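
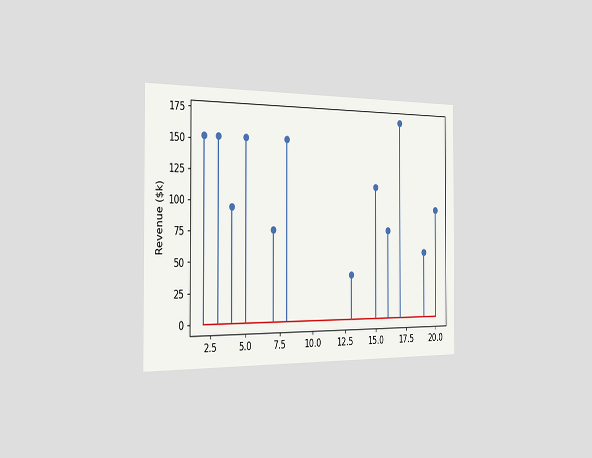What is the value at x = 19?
$57k

The chart is viewed slightly from the left. The stem at x=19 reaches $57k.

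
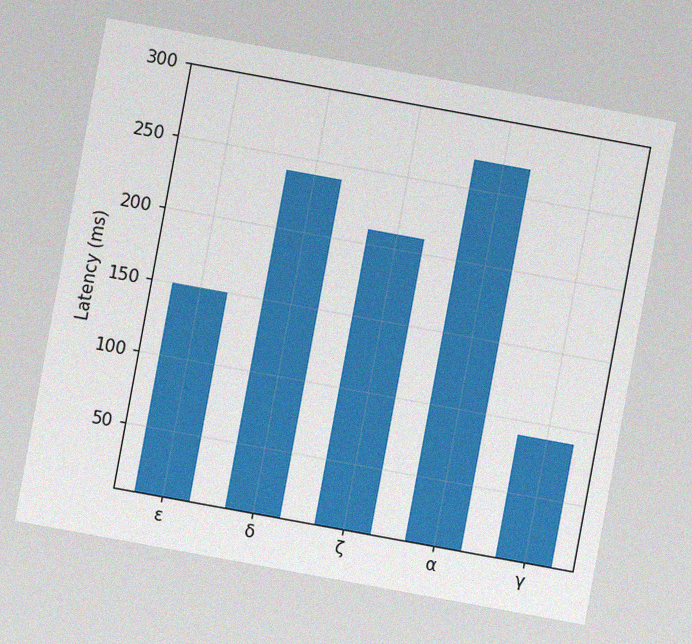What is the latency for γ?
90ms

The chart is tilted about 10° clockwise, with some photo noise. Reading along the chart's y-axis, the γ bar reaches 90ms.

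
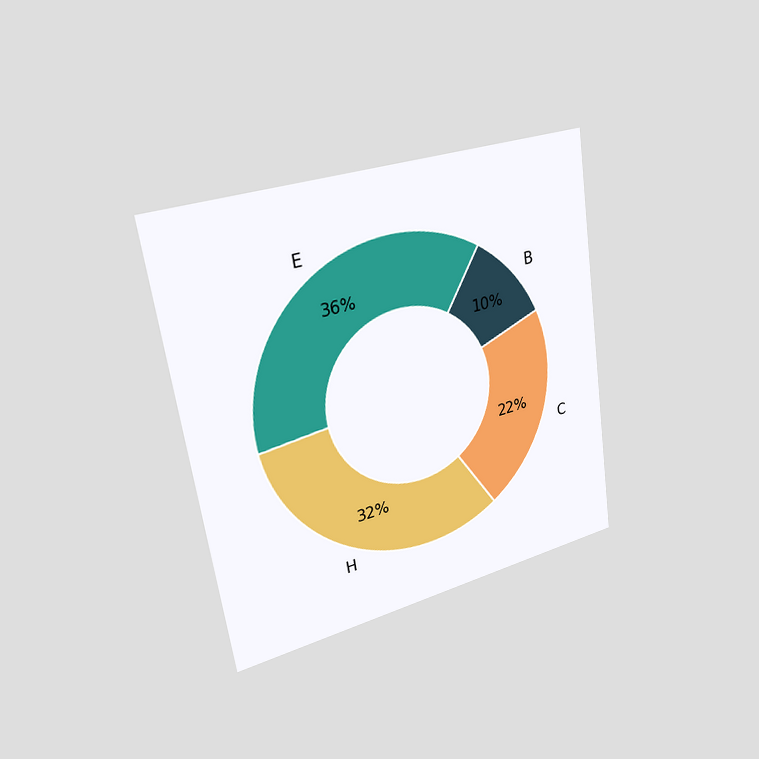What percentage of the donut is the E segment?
The chart is tilted about 8° counter-clockwise and viewed slightly from the left. The E segment takes up 36% of the ring.

36%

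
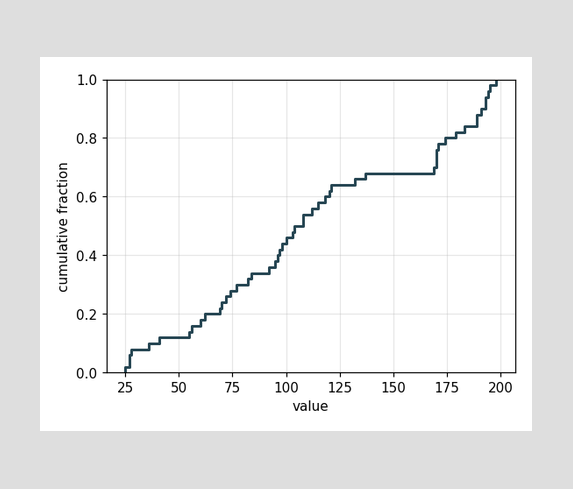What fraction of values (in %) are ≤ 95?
At x=95 the ECDF step is at 38%.

38%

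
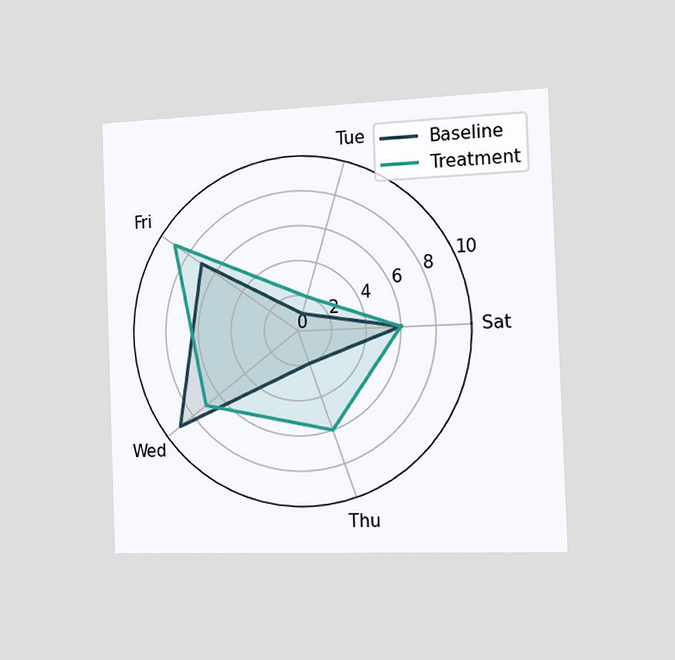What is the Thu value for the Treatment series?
The chart is tilted about 2° counter-clockwise and viewed slightly from the right. On the Thu axis, Treatment reaches 6.

6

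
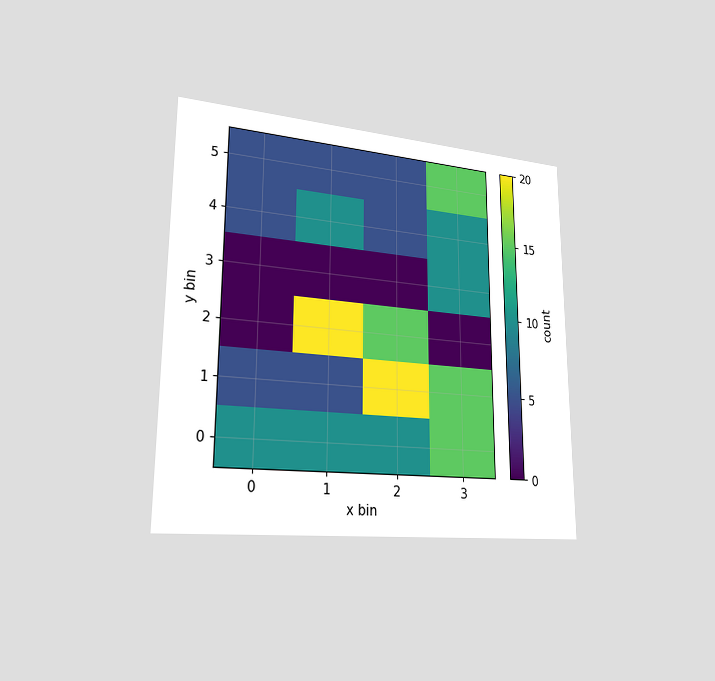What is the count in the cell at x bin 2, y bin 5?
The chart is viewed slightly from the left. Matching the cell (2, 5) against the colorbar gives 5.

5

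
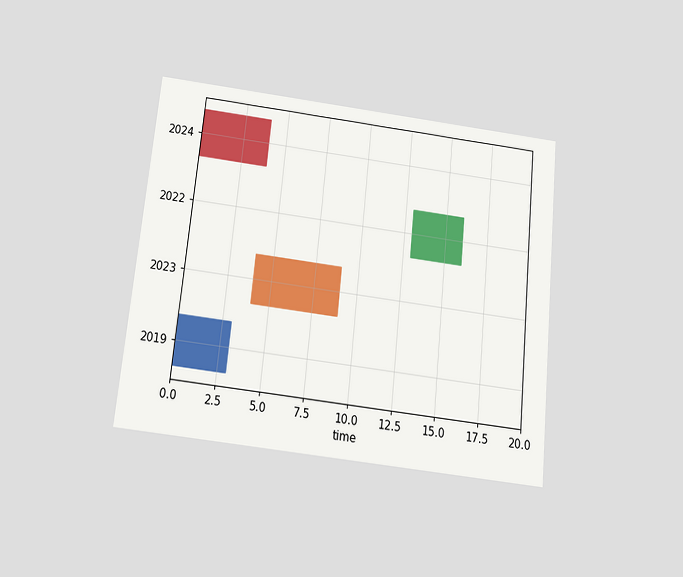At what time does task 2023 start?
The chart is tilted about 6° clockwise and viewed slightly from below. The 2023 bar begins at t=4.

4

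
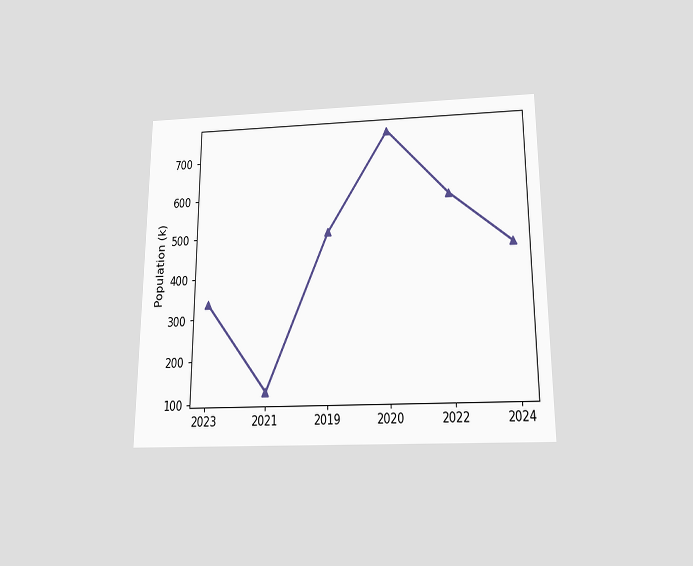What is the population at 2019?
The chart is viewed slightly from below. At 2019, the line is at 504k.

504k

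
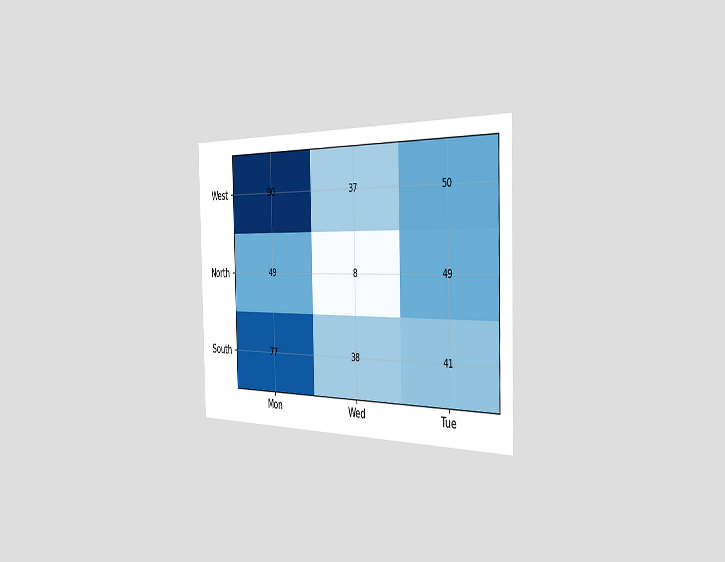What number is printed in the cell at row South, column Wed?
The chart is viewed slightly from the right. The (South, Wed) cell reads 38.

38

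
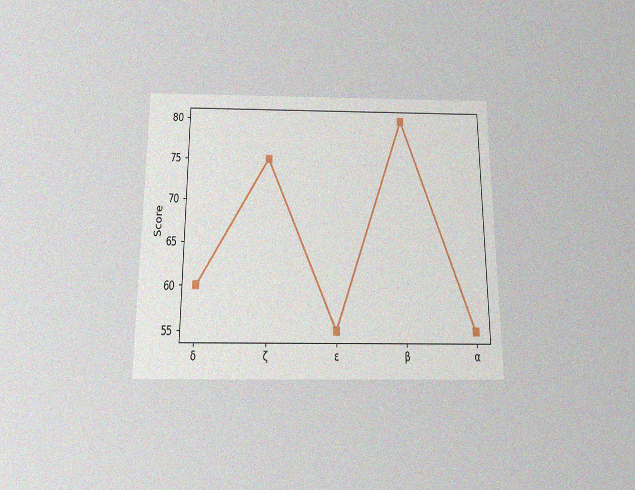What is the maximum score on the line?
80

The chart is viewed slightly from below, with some photo noise. The highest point is at β, and reading across to the y-axis gives 80.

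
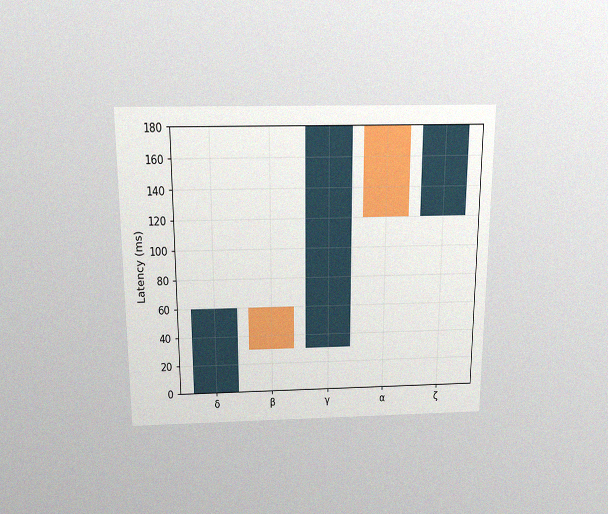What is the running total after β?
The chart is viewed slightly from above, with some photo noise. After β the running total reaches 30ms.

30ms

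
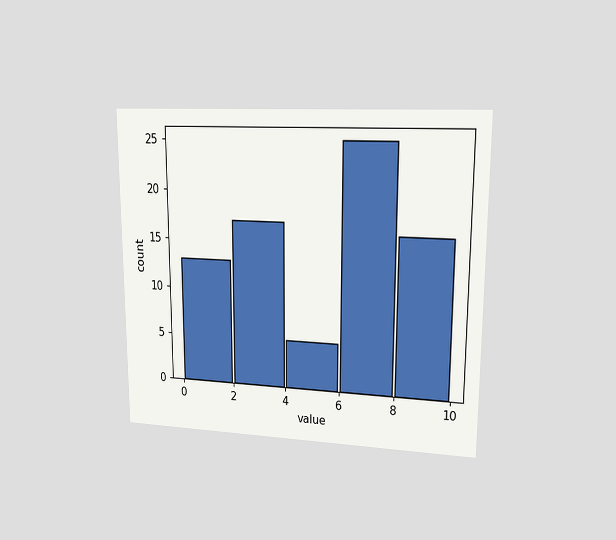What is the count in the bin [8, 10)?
The chart is viewed at a slight angle. The [8, 10) bin has height 16.

16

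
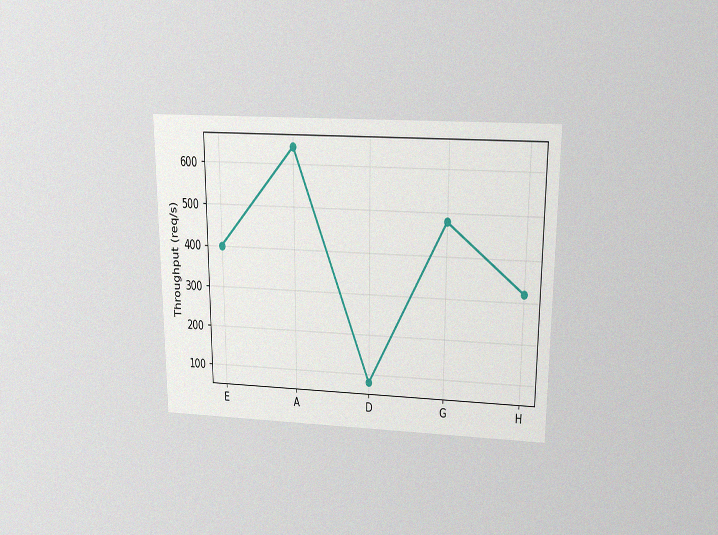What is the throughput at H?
320req/s

The chart is viewed slightly from above, with some photo noise. At H, the line is at 320req/s.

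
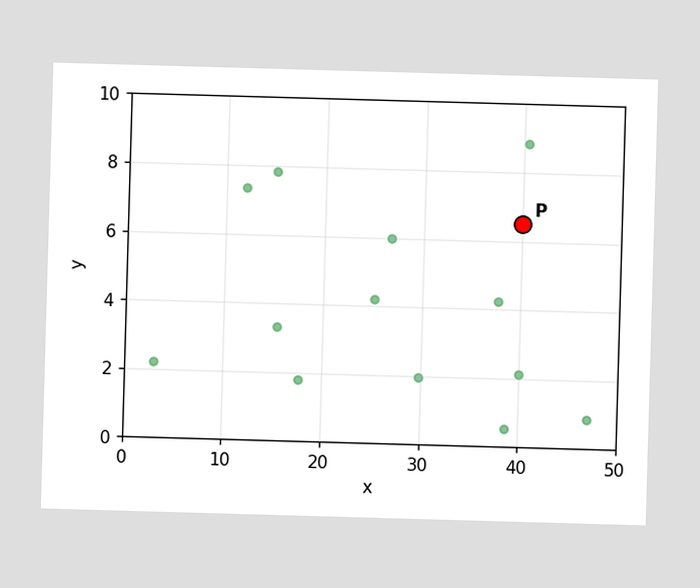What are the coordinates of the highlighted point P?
Following the gridlines from P to each axis, P sits at (40, 6.5).

(40, 6.5)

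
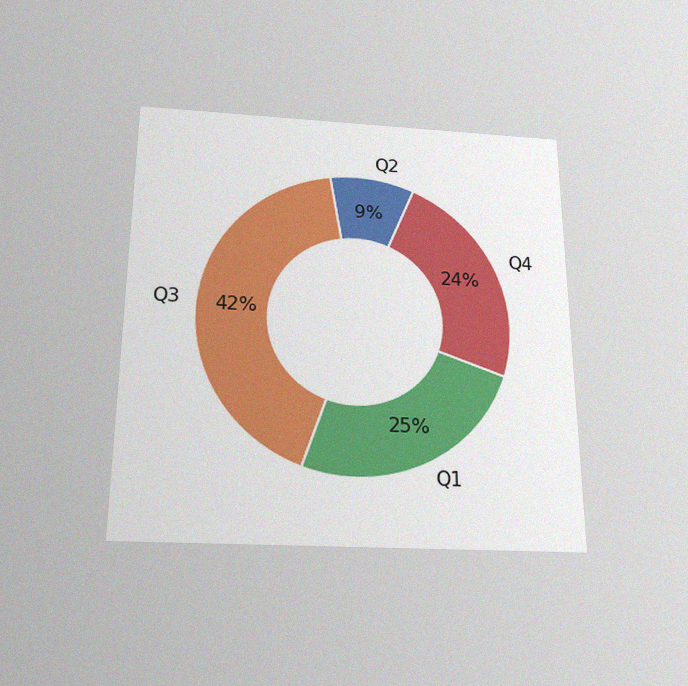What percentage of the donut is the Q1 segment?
The chart is viewed slightly from below, with some photo noise. The Q1 segment takes up 25% of the ring.

25%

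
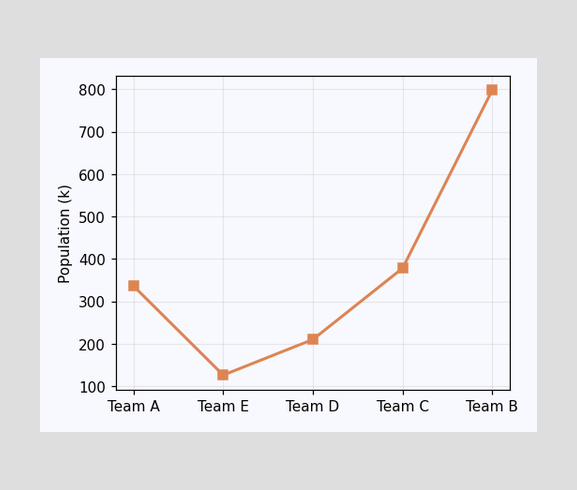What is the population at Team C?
At Team C, the line is at 378k.

378k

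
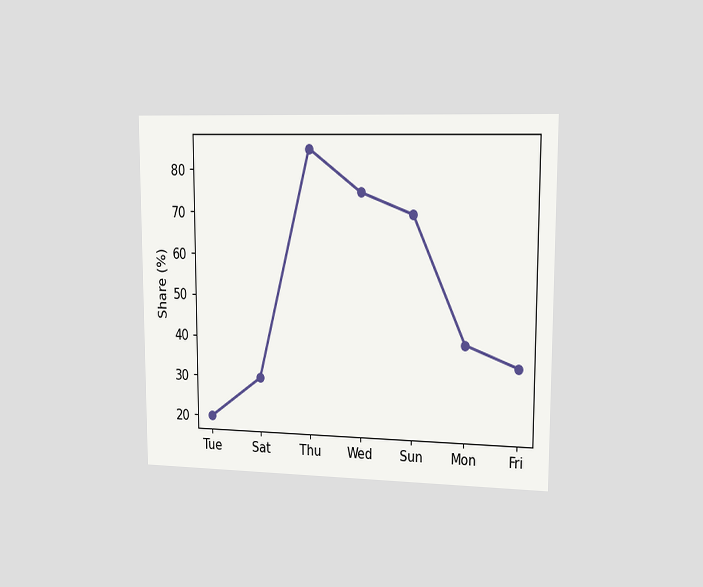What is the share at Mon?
The chart is viewed slightly from the right. At Mon, the line is at 40%.

40%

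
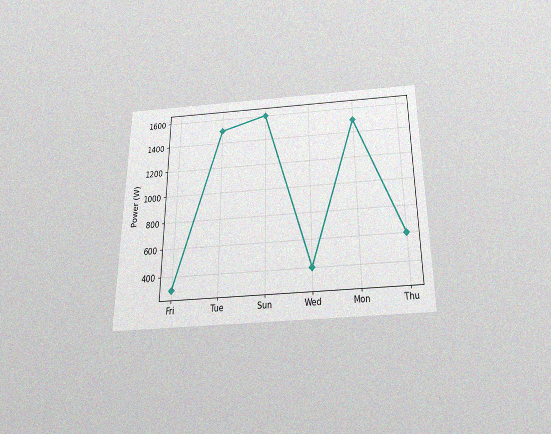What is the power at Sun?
The chart is viewed slightly from below, with some photo noise. At Sun, the line is at 1600W.

1600W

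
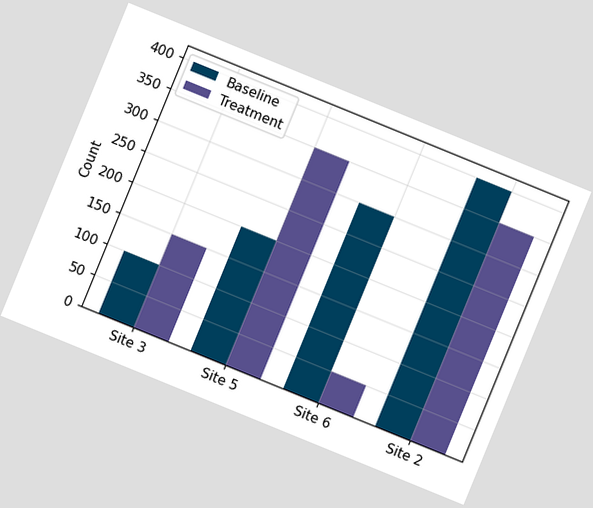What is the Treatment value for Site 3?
150

The chart is tilted about 22° clockwise. The Treatment bar at Site 3 reaches 150 on the y-axis.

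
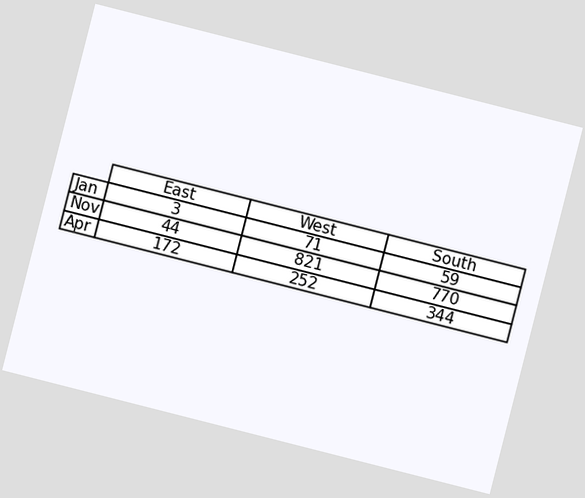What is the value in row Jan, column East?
3

The chart is tilted about 14° clockwise. The (Jan, East) cell reads 3.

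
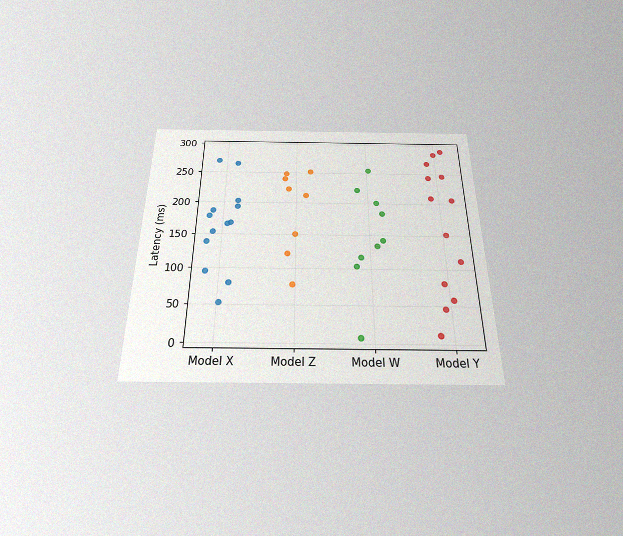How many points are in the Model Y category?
The chart is viewed slightly from below, with some photo noise. Counting the markers in the Model Y column gives 13.

13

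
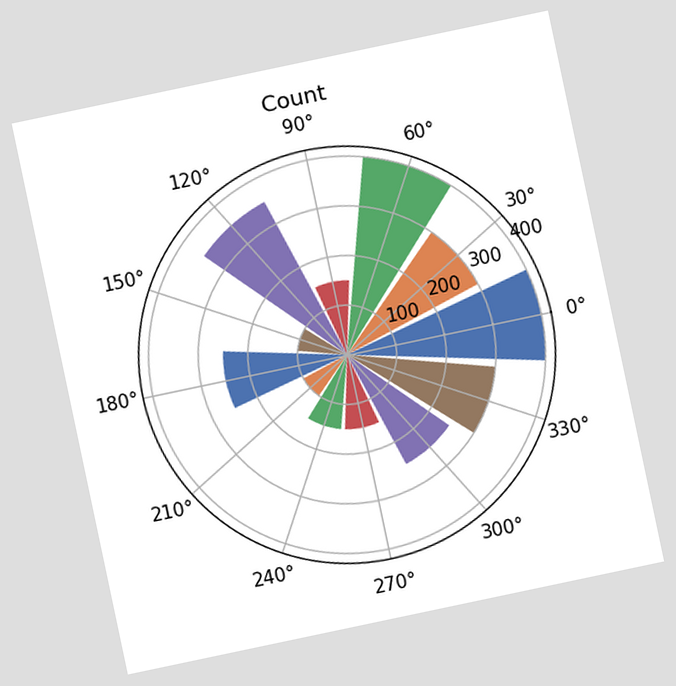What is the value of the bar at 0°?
400

The chart is tilted about 12° counter-clockwise. The bar at 0° reaches 400 on the radial axis.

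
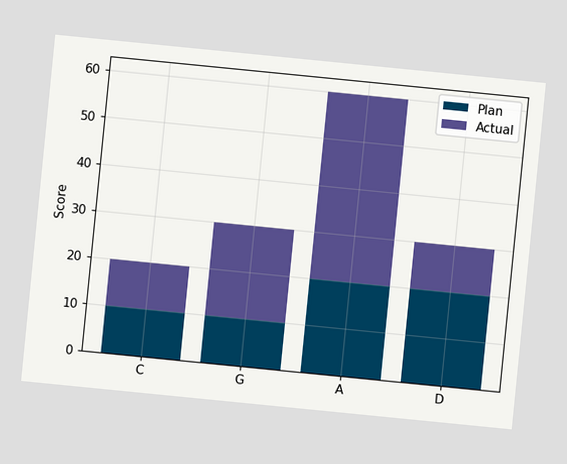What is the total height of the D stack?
30

The chart is tilted about 6° clockwise. The D stack's top reaches 30 on the y-axis.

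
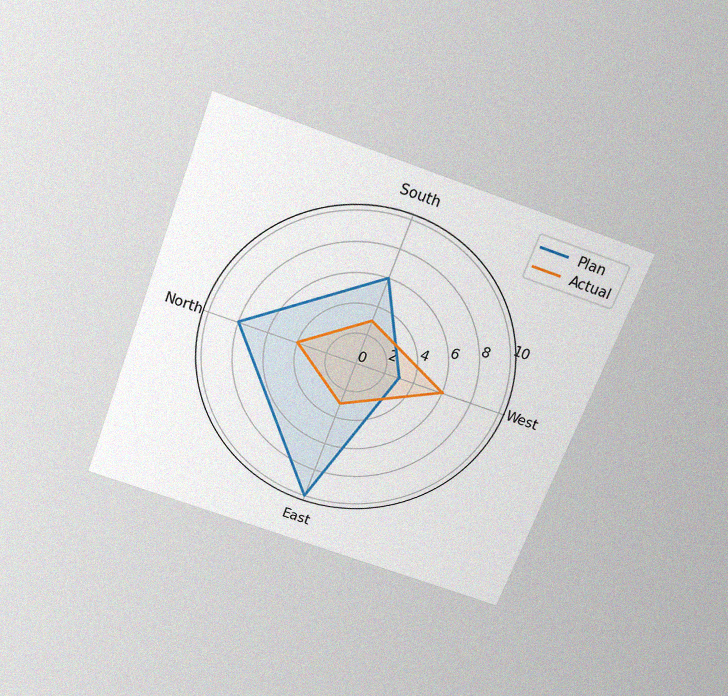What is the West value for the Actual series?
6

The chart is tilted about 20° clockwise and viewed slightly from above, with some photo noise. On the West axis, Actual reaches 6.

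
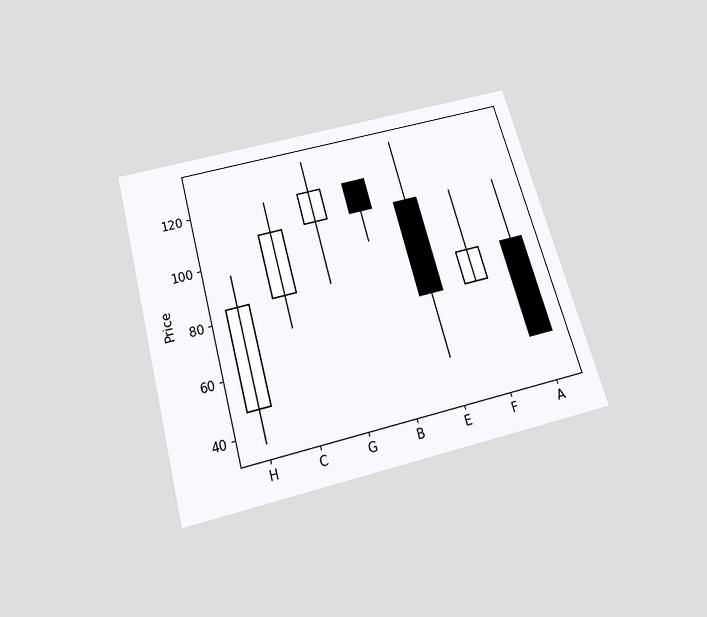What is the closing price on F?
The chart is tilted about 15° counter-clockwise and viewed slightly from below. The F candle closes at 84.

84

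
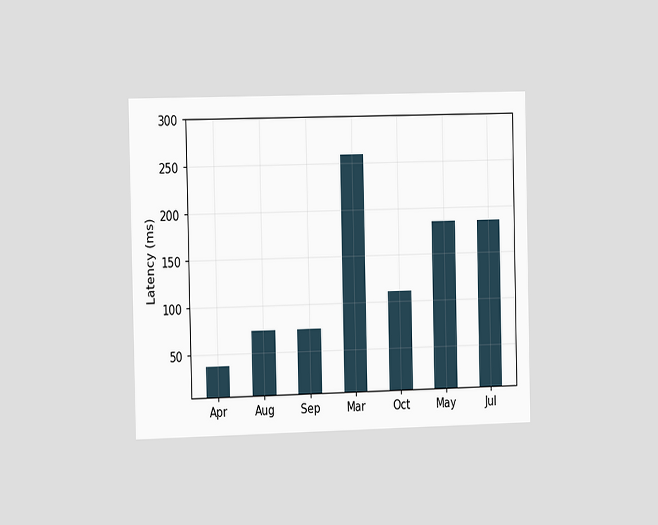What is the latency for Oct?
The chart is viewed slightly from the left. Reading along the chart's y-axis, the Oct bar reaches 111ms.

111ms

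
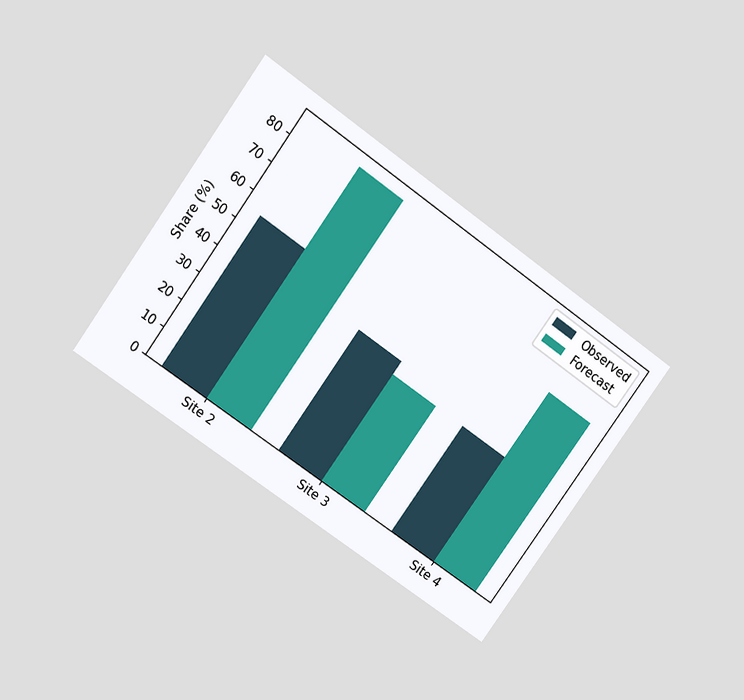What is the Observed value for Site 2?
55%

The chart is tilted about 35° clockwise and viewed slightly from above. The Observed bar at Site 2 reaches 55% on the y-axis.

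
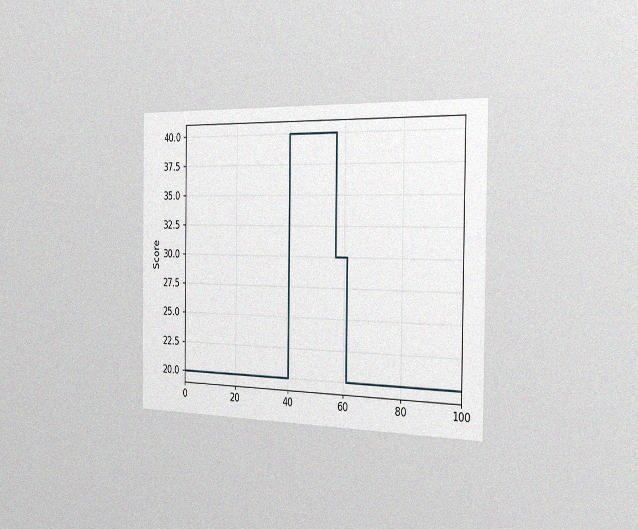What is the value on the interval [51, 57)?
The chart is viewed slightly from the right, with some photo noise. On [51, 57) the step sits at 40.

40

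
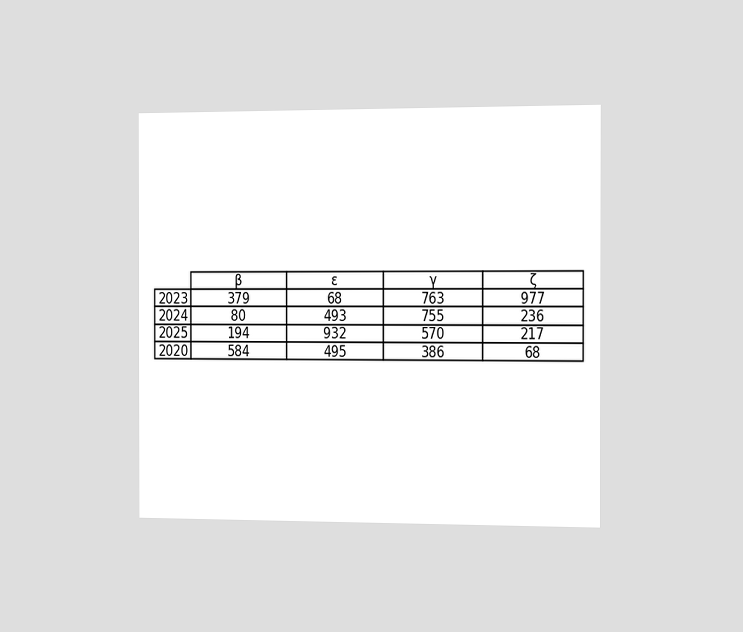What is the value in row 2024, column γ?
The chart is viewed slightly from the right. The (2024, γ) cell reads 755.

755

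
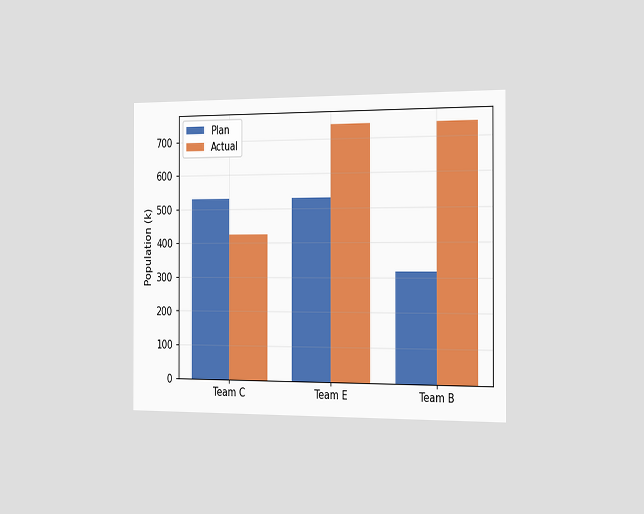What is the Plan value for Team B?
The chart is viewed slightly from the right. The Plan bar at Team B reaches 318k on the y-axis.

318k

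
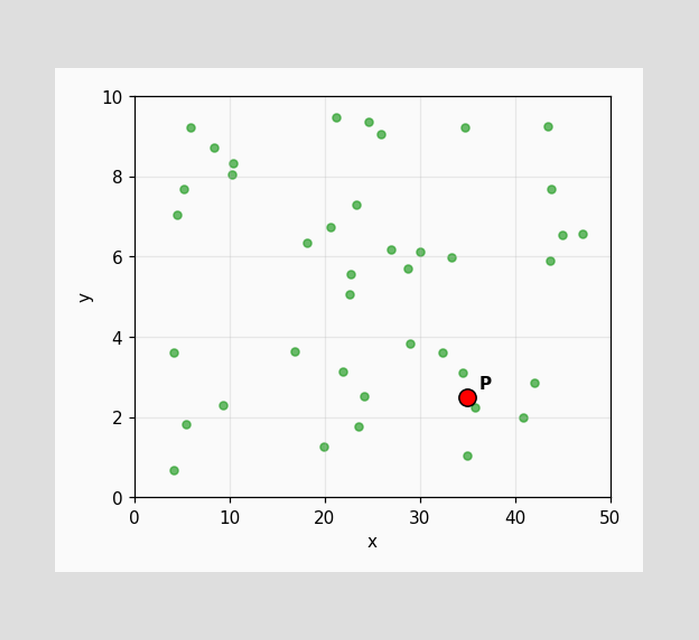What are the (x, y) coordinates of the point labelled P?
(35, 2.5)

Following the gridlines from P to each axis, P sits at (35, 2.5).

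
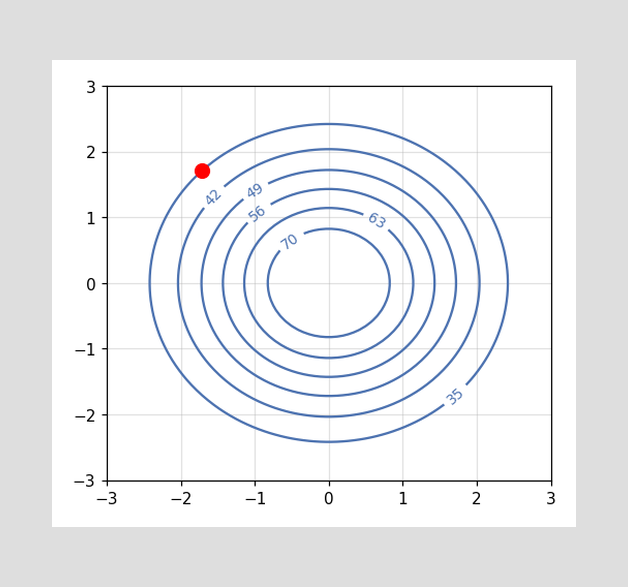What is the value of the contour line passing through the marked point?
The marked point sits on the contour labelled 35.

35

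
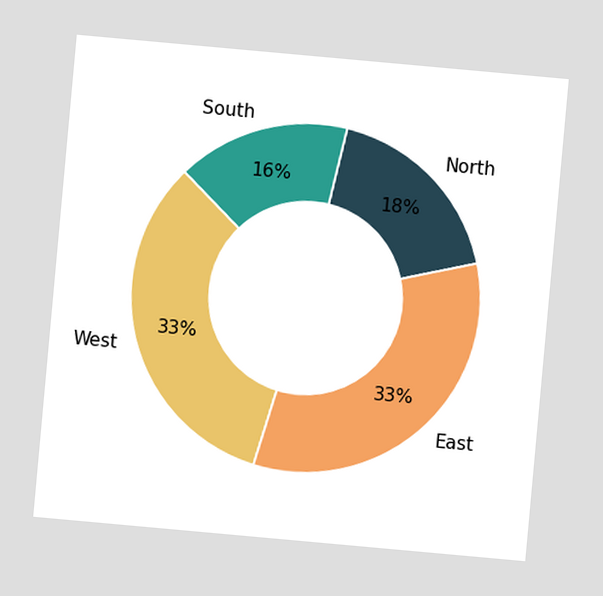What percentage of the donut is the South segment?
The chart is tilted about 5° clockwise. The South segment takes up 16% of the ring.

16%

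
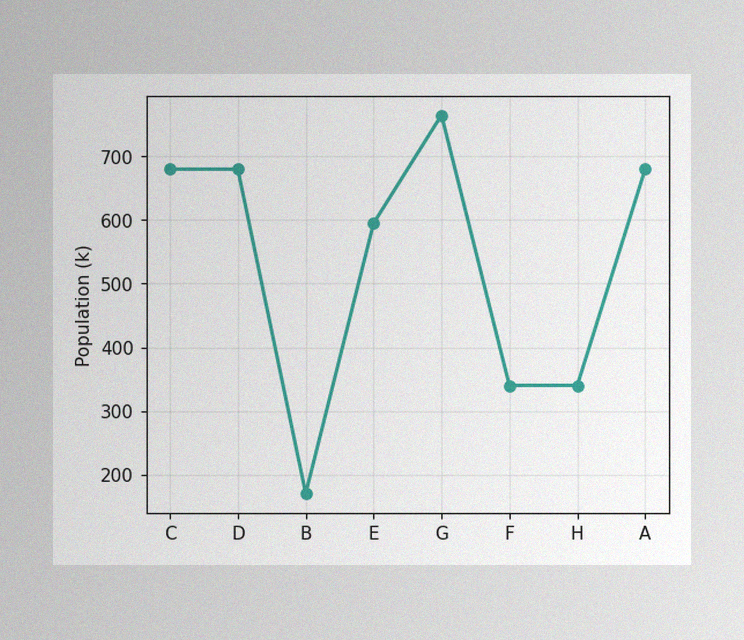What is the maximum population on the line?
765k

The image has some photo noise and uneven lighting. The highest point is at G, and reading across to the y-axis gives 765k.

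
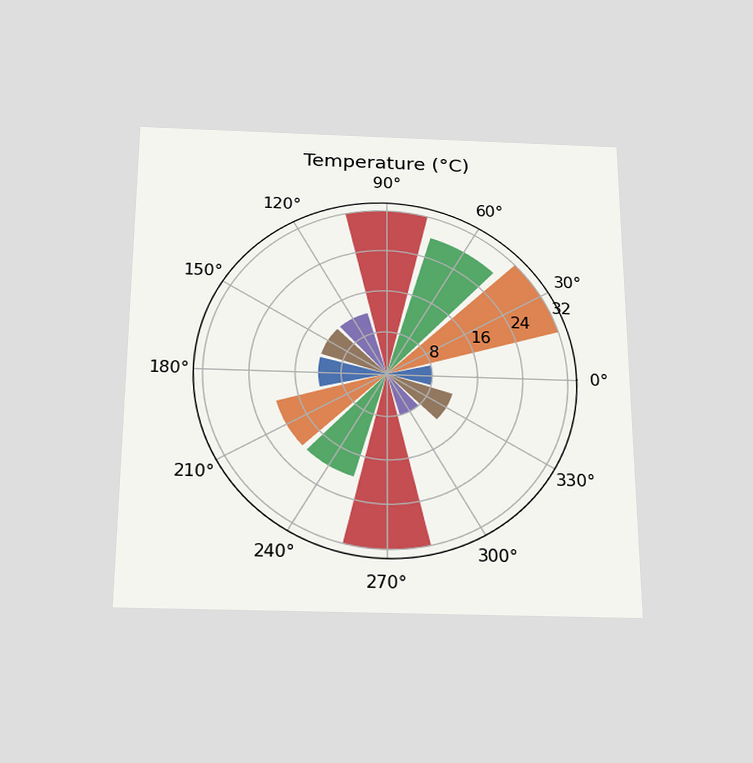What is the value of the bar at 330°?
The chart is viewed slightly from below. The bar at 330° reaches 12°C on the radial axis.

12°C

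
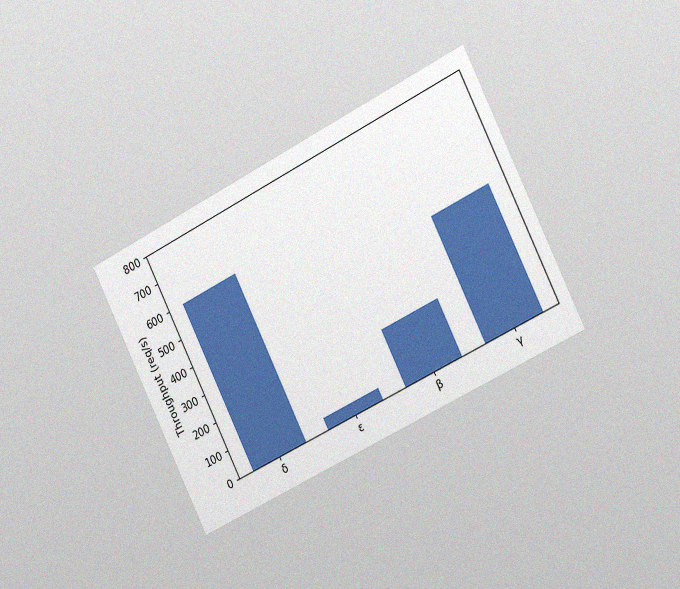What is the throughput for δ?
The chart is tilted about 26° counter-clockwise and viewed slightly from the right, with some photo noise. Reading along the chart's y-axis, the δ bar reaches 600req/s.

600req/s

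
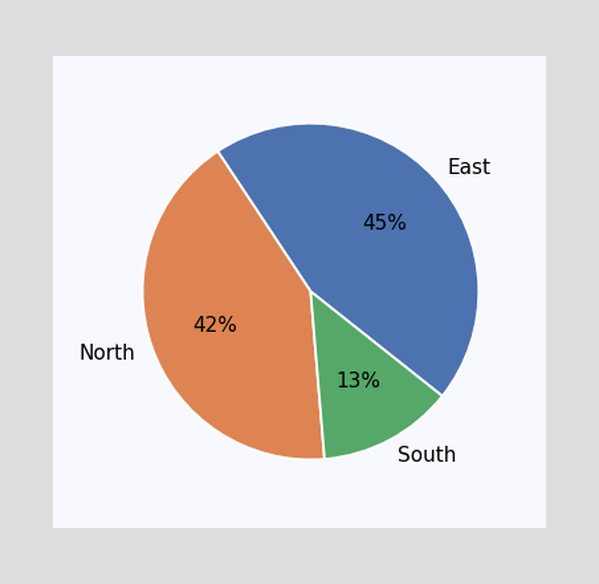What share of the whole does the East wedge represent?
45%

The East slice takes up 45% of the pie.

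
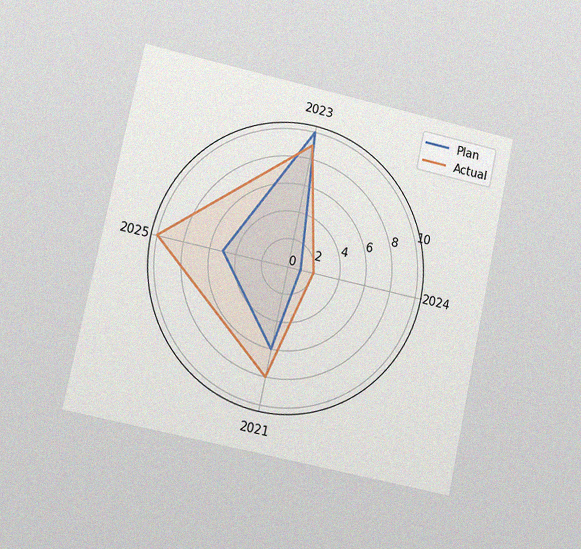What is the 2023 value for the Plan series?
The chart is tilted about 12° clockwise and viewed at a slight angle, with some photo noise. On the 2023 axis, Plan reaches 10.

10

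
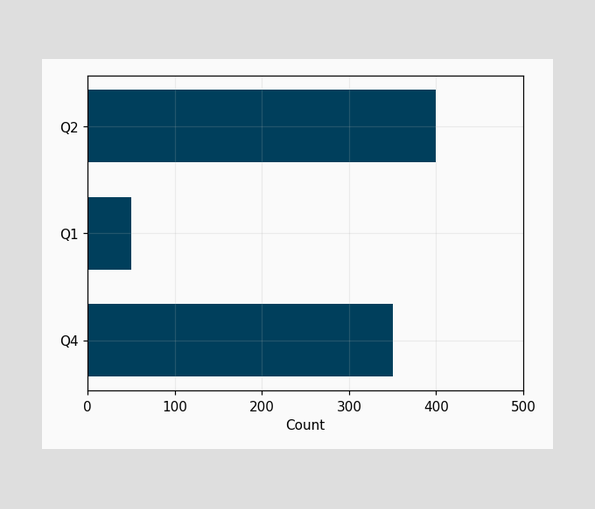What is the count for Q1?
Reading along the chart's x-axis, the Q1 bar reaches 50.

50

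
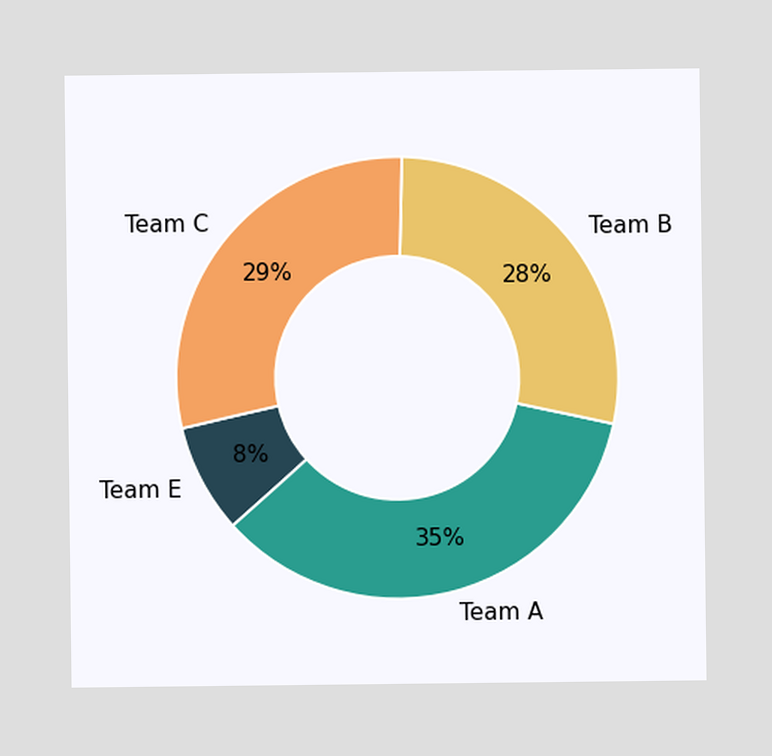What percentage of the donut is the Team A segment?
35%

The Team A segment takes up 35% of the ring.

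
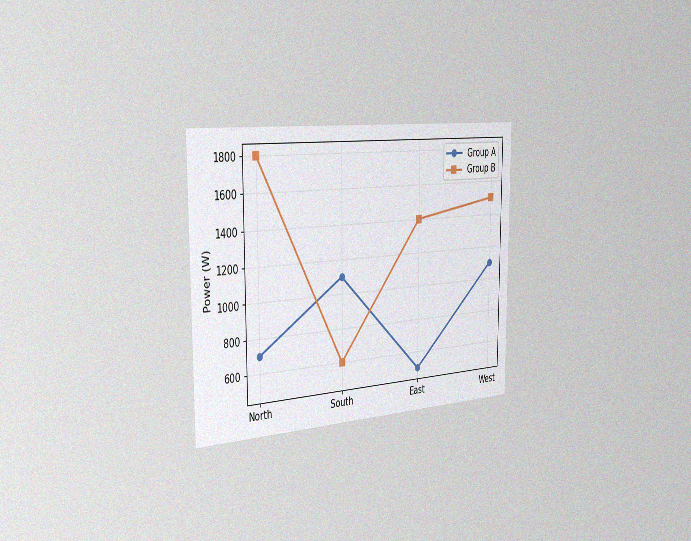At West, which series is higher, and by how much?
Group B, by 400W

The chart is viewed slightly from the left, with some photo noise. At West, Group B sits above the other line by 400W.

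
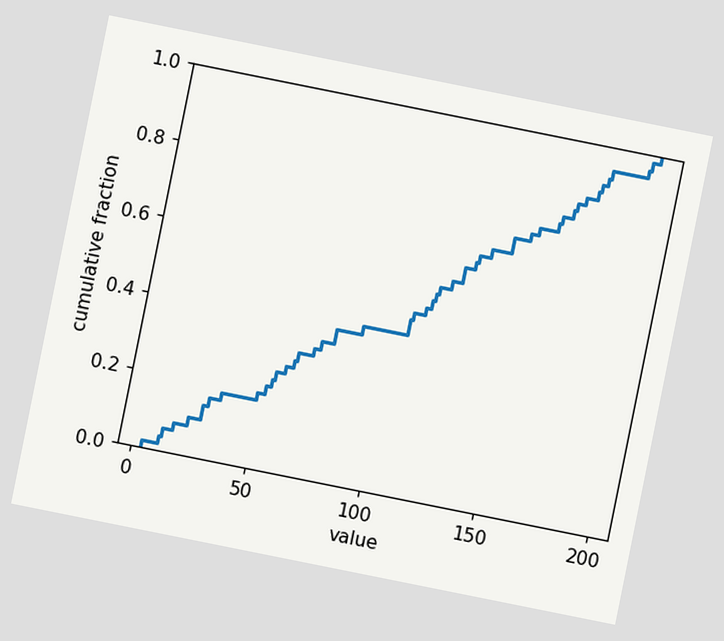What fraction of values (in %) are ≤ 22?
10%

The chart is tilted about 11° clockwise. At x=22 the ECDF step is at 10%.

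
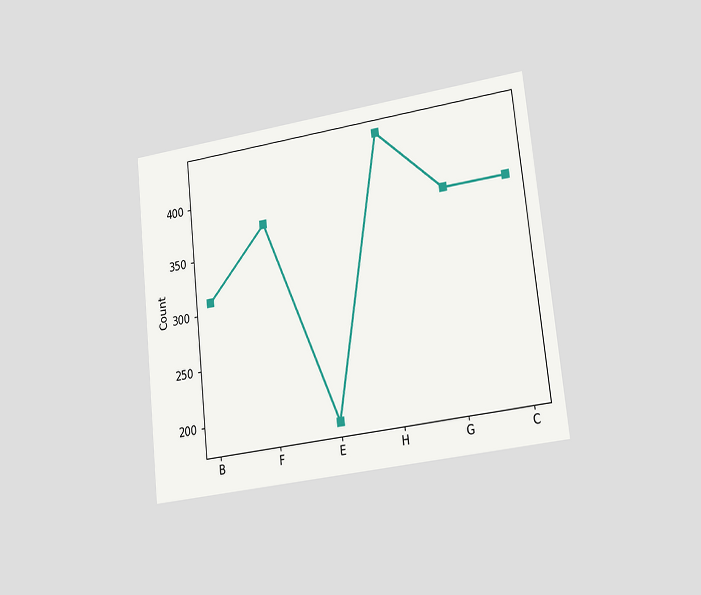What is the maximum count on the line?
434

The chart is tilted about 6° counter-clockwise and viewed slightly from the right. The highest point is at H, and reading across to the y-axis gives 434.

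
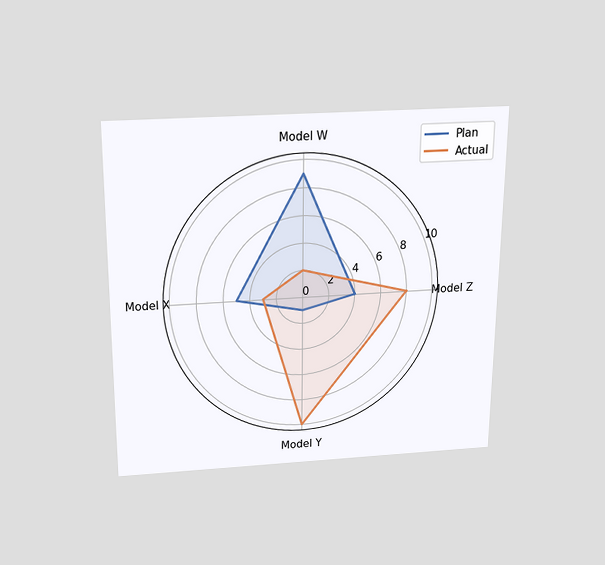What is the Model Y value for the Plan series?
The chart is viewed slightly from above. On the Model Y axis, Plan reaches 1.

1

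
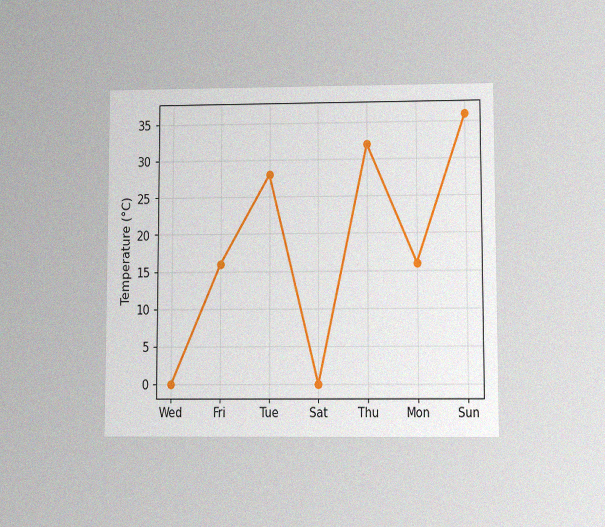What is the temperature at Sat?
The chart is viewed slightly from below, with some photo noise. At Sat, the line is at 0°C.

0°C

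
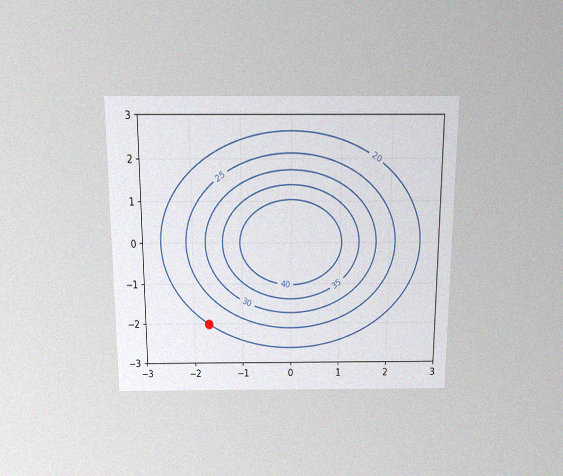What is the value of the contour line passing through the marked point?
20

The chart is viewed slightly from above, with some photo noise. The marked point sits on the contour labelled 20.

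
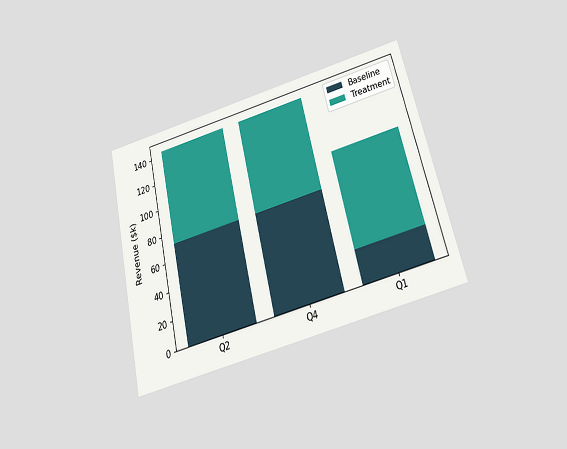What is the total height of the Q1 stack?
$96k

The chart is tilted about 13° counter-clockwise and viewed slightly from below. The Q1 stack's top reaches $96k on the y-axis.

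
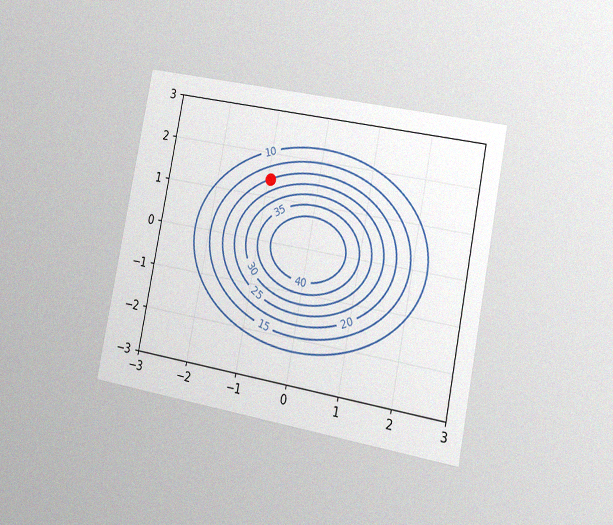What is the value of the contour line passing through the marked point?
The chart is tilted about 11° clockwise and viewed slightly from the right, with some photo noise. The marked point sits on the contour labelled 20.

20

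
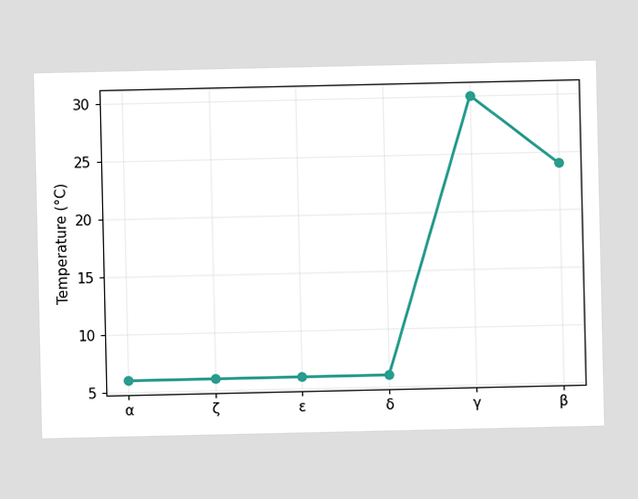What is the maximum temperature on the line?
30°C

The highest point is at γ, and reading across to the y-axis gives 30°C.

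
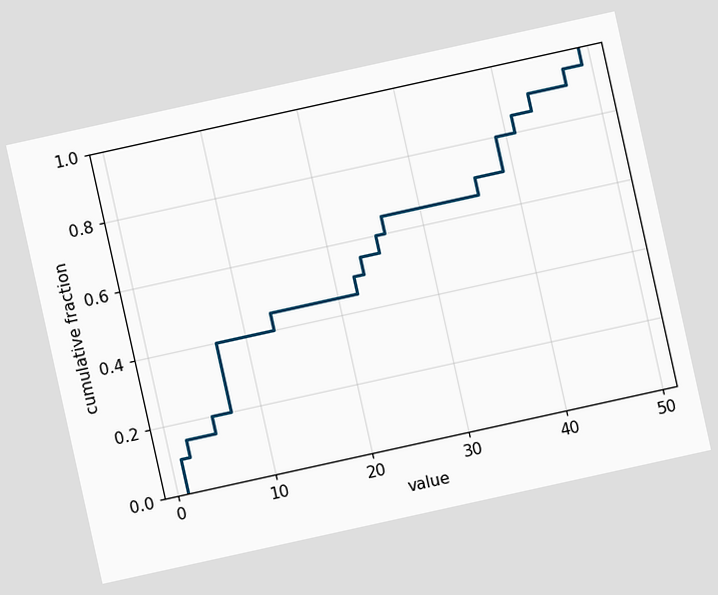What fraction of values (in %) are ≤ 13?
45%

The chart is tilted about 12° counter-clockwise. At x=13 the ECDF step is at 45%.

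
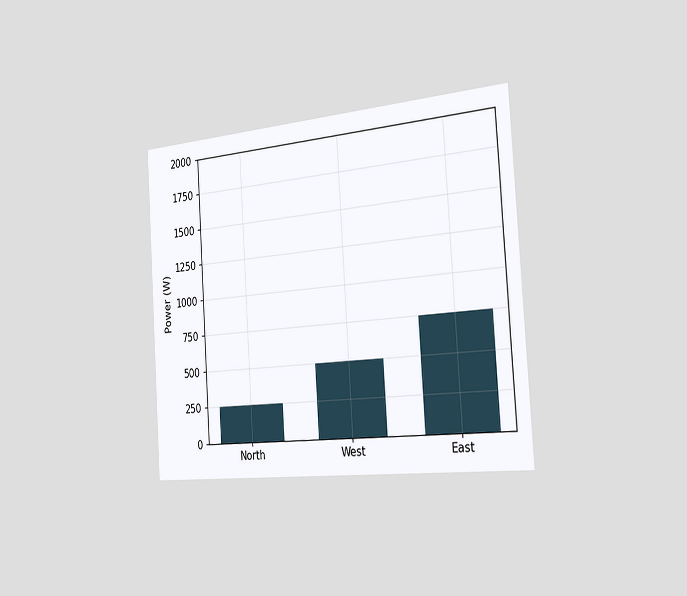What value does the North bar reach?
250W

The chart is tilted about 4° counter-clockwise and viewed slightly from the right. Reading along the chart's y-axis, the North bar reaches 250W.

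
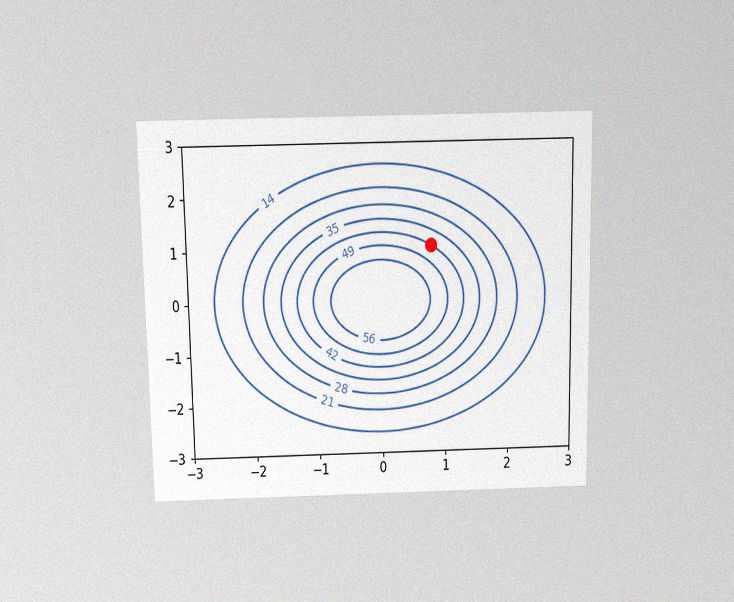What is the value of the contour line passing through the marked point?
The chart is viewed slightly from above, with some photo noise. The marked point sits on the contour labelled 42.

42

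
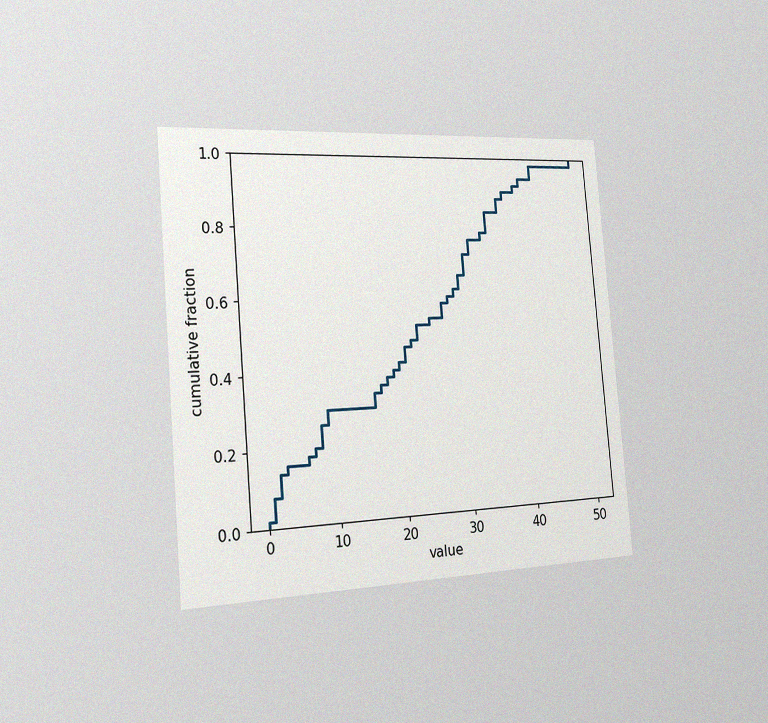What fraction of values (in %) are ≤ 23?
The chart is tilted about 5° counter-clockwise and viewed slightly from the left, with some photo noise. At x=23 the ECDF step is at 52%.

52%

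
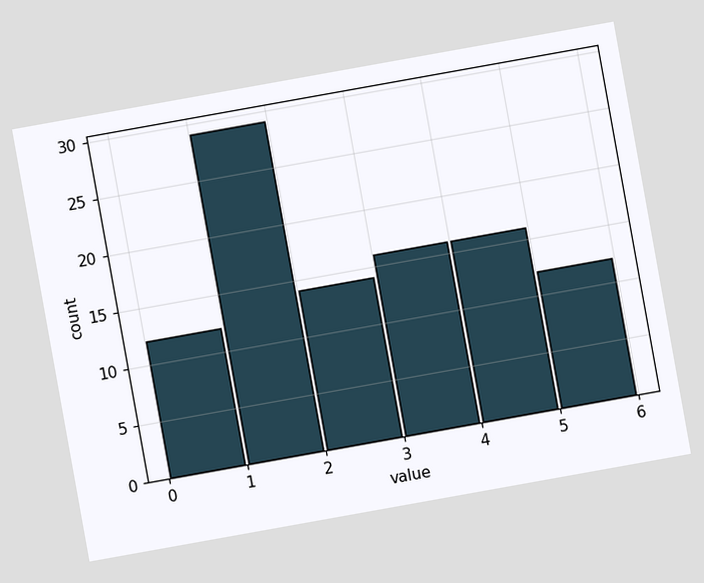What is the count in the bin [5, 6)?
The chart is tilted about 10° counter-clockwise. The [5, 6) bin has height 12.

12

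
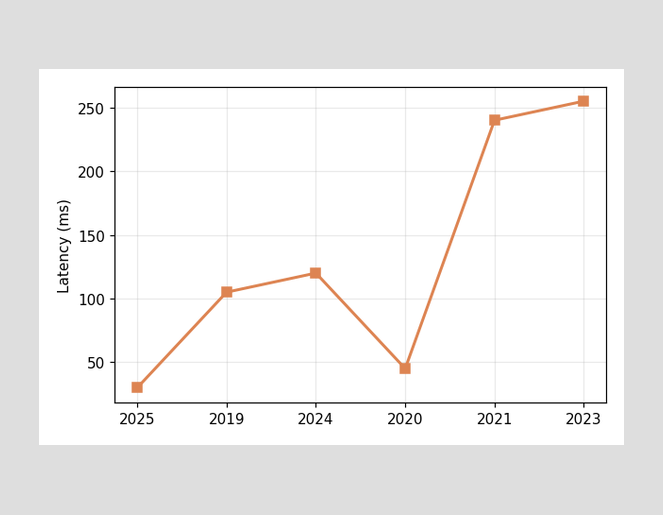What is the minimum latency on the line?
The lowest point is at 2025, and reading across to the y-axis gives 30ms.

30ms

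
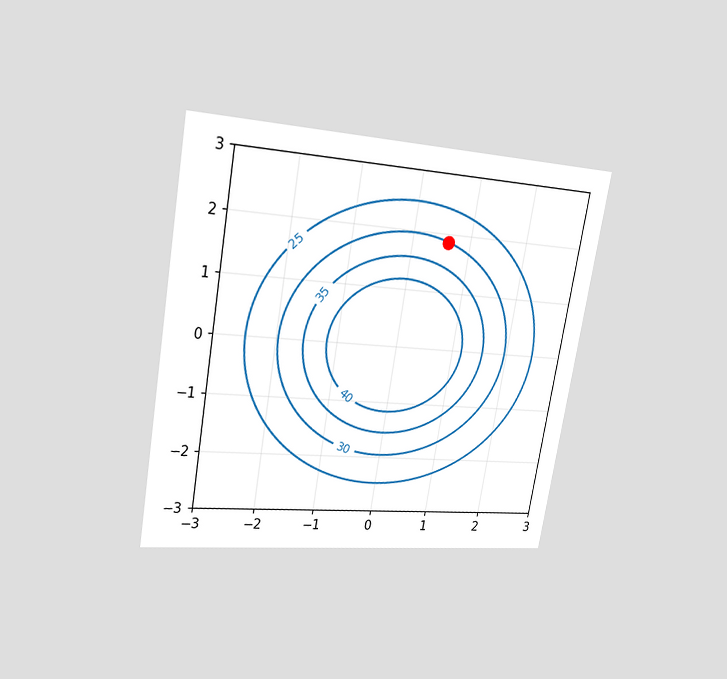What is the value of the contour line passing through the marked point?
30

The chart is tilted about 10° clockwise and viewed at a slight angle. The marked point sits on the contour labelled 30.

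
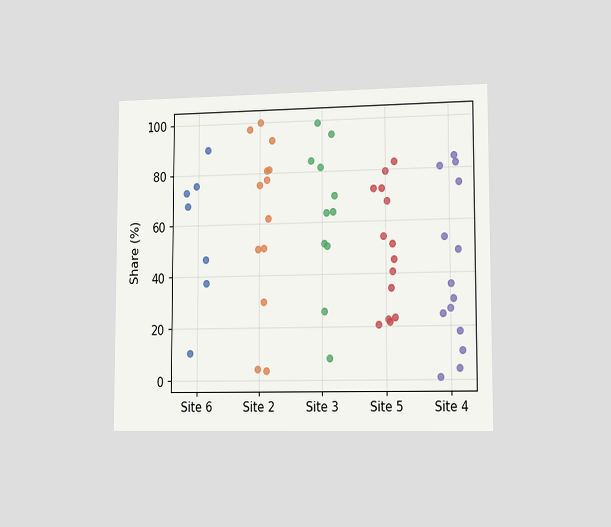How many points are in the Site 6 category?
The chart is viewed slightly from the right. Counting the markers in the Site 6 column gives 7.

7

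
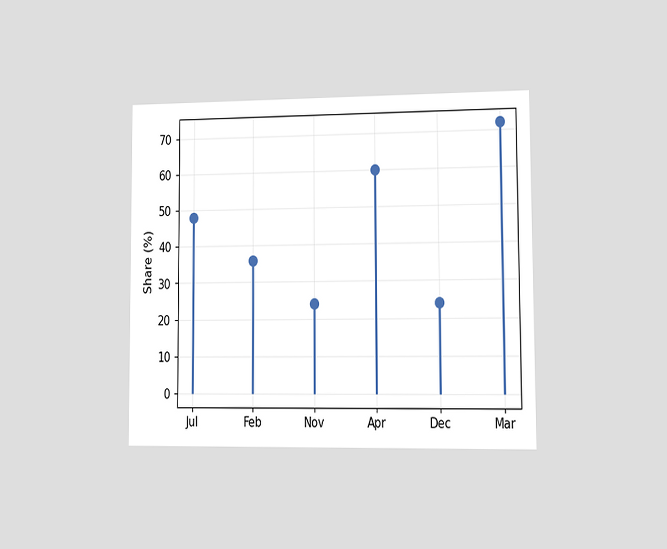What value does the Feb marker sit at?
The chart is viewed at a slight angle. The Feb marker sits at 36%.

36%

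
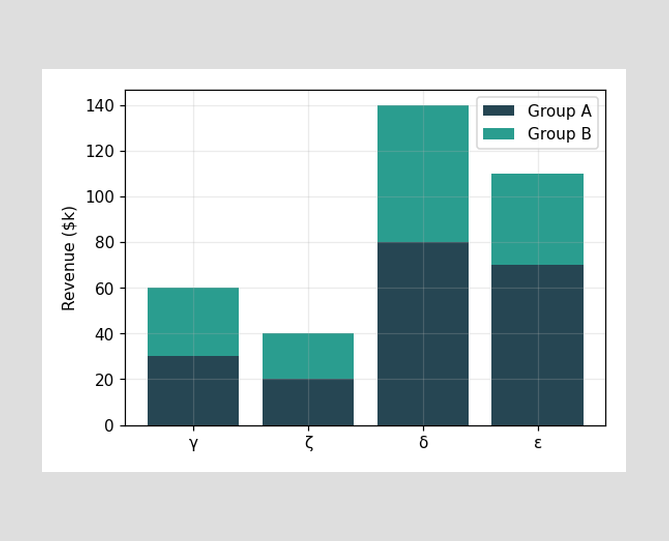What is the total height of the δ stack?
$140k

The δ stack's top reaches $140k on the y-axis.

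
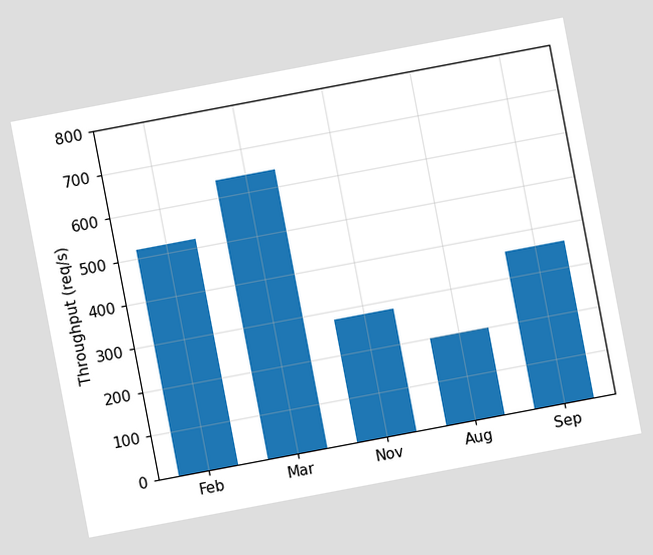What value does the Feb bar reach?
520req/s

The chart is tilted about 11° counter-clockwise. Reading along the chart's y-axis, the Feb bar reaches 520req/s.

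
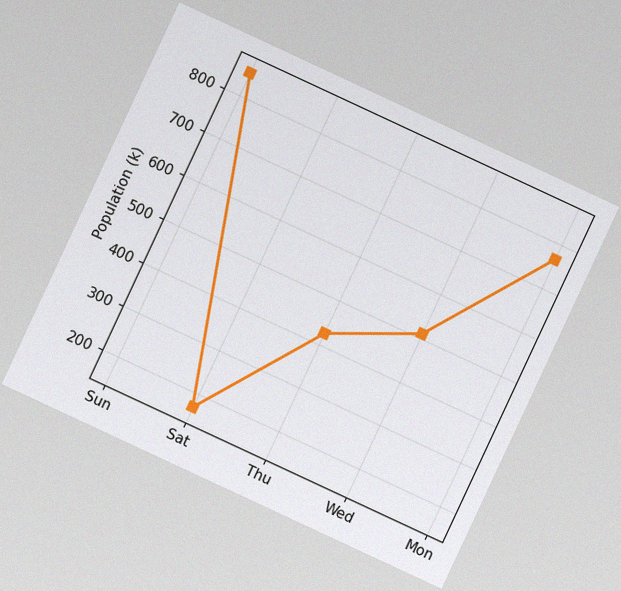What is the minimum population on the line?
170k

The chart is tilted about 25° clockwise, with some photo noise. The lowest point is at Sat, and reading across to the y-axis gives 170k.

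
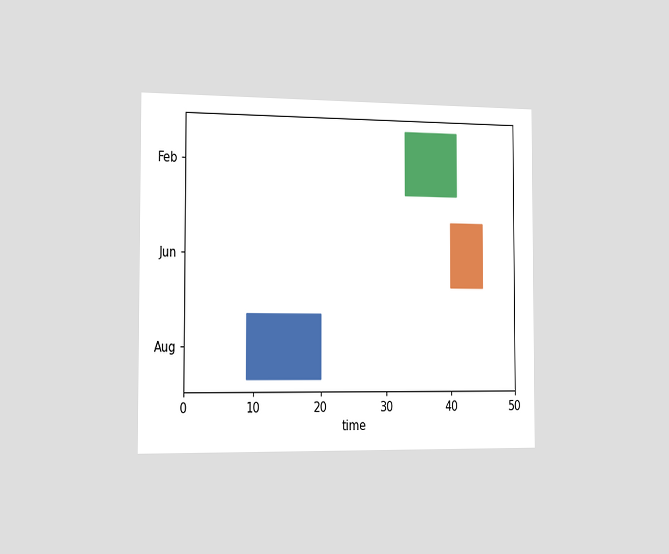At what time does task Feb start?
The chart is viewed slightly from the left. The Feb bar begins at t=33.

33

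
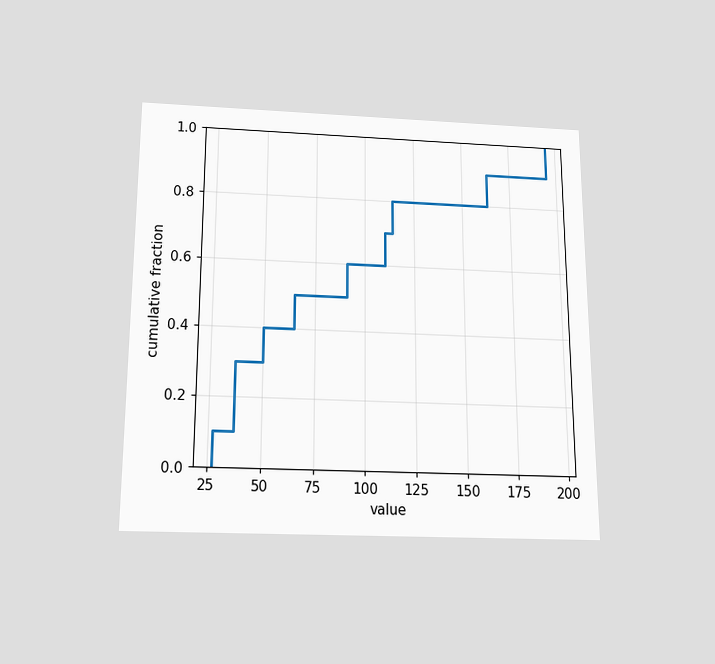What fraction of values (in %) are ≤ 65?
The chart is viewed slightly from below. At x=65 the ECDF step is at 50%.

50%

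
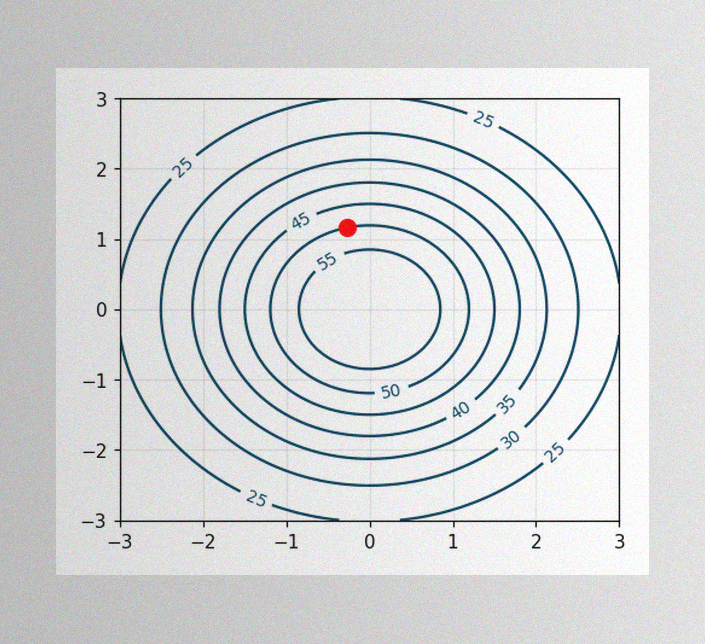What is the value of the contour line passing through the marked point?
50

The image has some photo noise and uneven lighting. The marked point sits on the contour labelled 50.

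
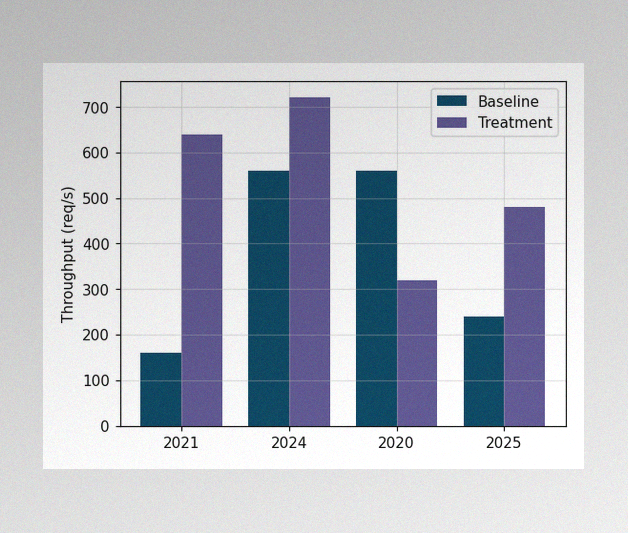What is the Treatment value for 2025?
480req/s

The image has some photo noise and uneven lighting. The Treatment bar at 2025 reaches 480req/s on the y-axis.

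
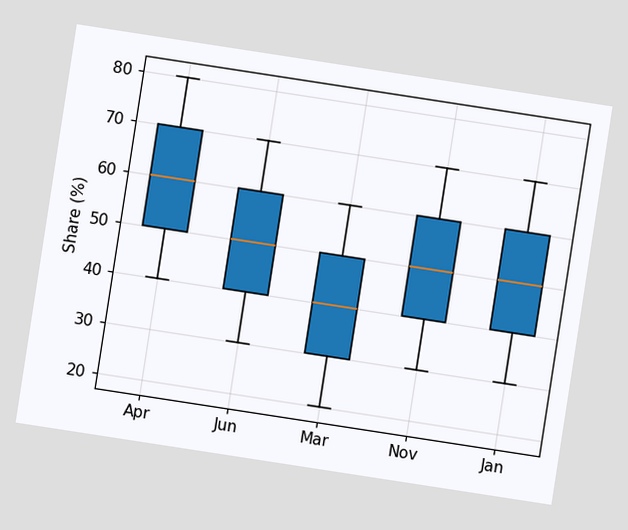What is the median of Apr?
60%

The chart is tilted about 9° clockwise. The median line in the Apr box sits at 60%.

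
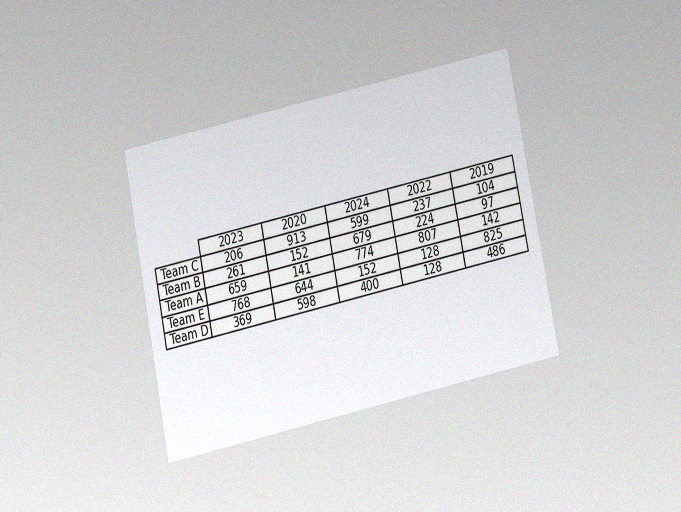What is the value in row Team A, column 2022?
807

The chart is tilted about 12° counter-clockwise and viewed slightly from below, with some photo noise. The (Team A, 2022) cell reads 807.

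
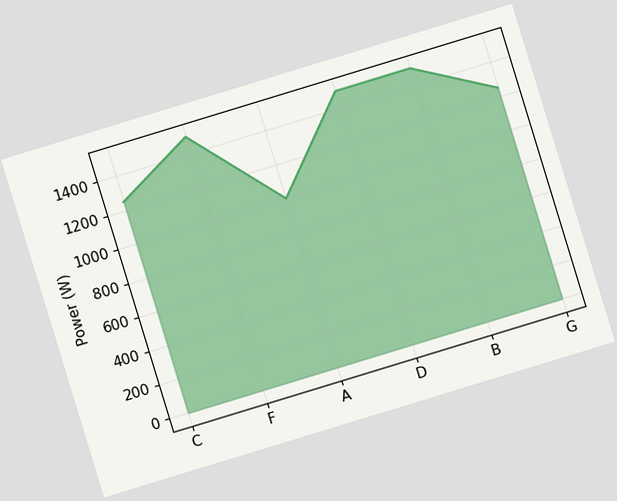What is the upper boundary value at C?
1250W

The chart is tilted about 17° counter-clockwise. At C the upper boundary is at 1250W.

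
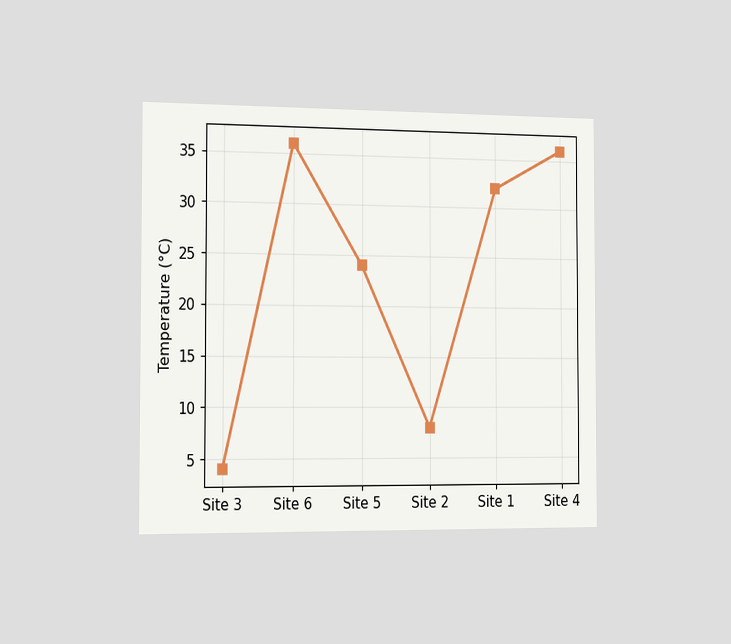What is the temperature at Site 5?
24°C

The chart is viewed slightly from the left. At Site 5, the line is at 24°C.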